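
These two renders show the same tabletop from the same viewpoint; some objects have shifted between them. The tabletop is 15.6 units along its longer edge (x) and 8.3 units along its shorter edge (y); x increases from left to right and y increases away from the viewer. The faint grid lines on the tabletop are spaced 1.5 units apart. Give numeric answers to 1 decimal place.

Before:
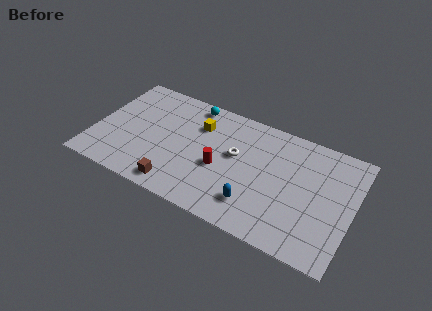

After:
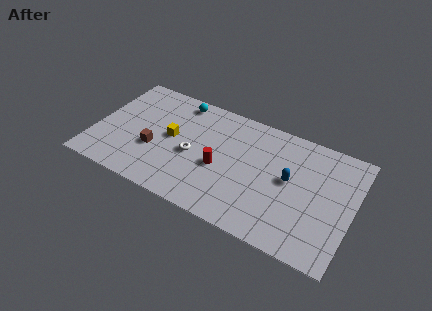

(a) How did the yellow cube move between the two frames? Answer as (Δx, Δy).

(-1.5, -1.6)

The yellow cube was at about (6.1, 6.0) and moved to about (4.6, 4.4).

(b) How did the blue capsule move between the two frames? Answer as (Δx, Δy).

(1.8, 2.6)

The blue capsule started near (10.0, 1.9) and ended near (11.8, 4.5).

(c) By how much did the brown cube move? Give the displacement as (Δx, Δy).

(-1.7, 2.0)

The brown cube started near (5.4, 1.1) and ended near (3.7, 3.1).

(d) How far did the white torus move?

2.7

The white torus moved from about (8.5, 4.8) to (6.0, 3.7), a distance of √(2.5² + 1.1²) ≈ 2.7.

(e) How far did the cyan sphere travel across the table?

0.8

The cyan sphere moved from about (5.5, 7.4) to (4.7, 7.3), a distance of √(0.8² + 0.1²) ≈ 0.8.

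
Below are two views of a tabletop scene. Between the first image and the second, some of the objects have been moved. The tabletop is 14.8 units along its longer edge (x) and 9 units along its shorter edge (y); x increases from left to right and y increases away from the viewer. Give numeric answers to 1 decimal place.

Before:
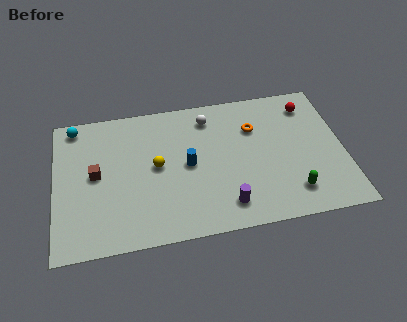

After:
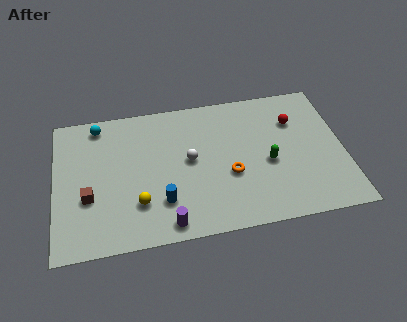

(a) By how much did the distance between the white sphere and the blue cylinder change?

-0.3

The distance was about 3.1 in the first image and 2.8 in the second, so they moved 0.3 units closer together.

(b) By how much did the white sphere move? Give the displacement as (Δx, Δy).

(-1.1, -2.6)

The white sphere started near (8.0, 7.4) and ended near (6.9, 4.8).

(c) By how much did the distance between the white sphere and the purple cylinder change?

-1.8

They were about 5.8 units apart before and 4.0 after — 1.8 units closer together.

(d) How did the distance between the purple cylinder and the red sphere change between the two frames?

+1.4

Before: roughly 7.3 units apart; after: 8.7. That's 1.4 units further apart.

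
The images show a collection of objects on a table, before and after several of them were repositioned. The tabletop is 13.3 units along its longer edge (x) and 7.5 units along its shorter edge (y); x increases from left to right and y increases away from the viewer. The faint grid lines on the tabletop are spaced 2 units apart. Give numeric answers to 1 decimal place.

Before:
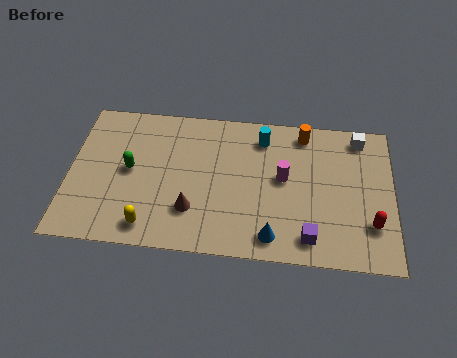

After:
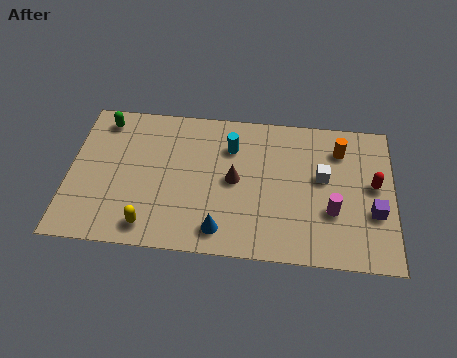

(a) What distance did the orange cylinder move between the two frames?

1.7

The orange cylinder was near (9.6, 6.5) before and (11.1, 5.8) after, so it travelled √(1.5² + 0.7²) ≈ 1.7 units.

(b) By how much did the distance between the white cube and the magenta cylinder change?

-2.2

Before: roughly 3.9 units apart; after: 1.7. That's 2.2 units closer together.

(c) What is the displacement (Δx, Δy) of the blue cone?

(-2.1, 0.1)

The blue cone was at about (8.4, 1.1) and moved to about (6.3, 1.2).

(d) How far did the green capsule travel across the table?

2.8

The green capsule moved from about (2.5, 3.9) to (1.3, 6.4), a distance of √(1.2² + 2.5²) ≈ 2.8.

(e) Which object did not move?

the yellow capsule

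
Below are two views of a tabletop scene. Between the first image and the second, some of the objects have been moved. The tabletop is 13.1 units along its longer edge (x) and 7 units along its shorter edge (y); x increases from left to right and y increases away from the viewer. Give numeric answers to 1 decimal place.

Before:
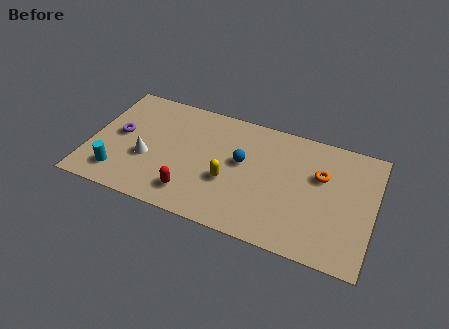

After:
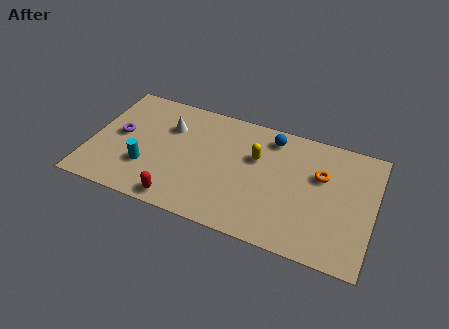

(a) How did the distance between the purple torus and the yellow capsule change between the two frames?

+1.1

Before: roughly 5.3 units apart; after: 6.4. That's 1.1 units further apart.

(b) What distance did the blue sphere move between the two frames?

2.2

From (7.0, 4.0) to (8.2, 5.9), the blue sphere covered √(1.2² + 1.9²) ≈ 2.2 units.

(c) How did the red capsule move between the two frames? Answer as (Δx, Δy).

(-0.5, -0.6)

From the two frames, the red capsule sits at roughly (4.9, 1.4) before and (4.4, 0.8) after.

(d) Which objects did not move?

the purple torus and the orange torus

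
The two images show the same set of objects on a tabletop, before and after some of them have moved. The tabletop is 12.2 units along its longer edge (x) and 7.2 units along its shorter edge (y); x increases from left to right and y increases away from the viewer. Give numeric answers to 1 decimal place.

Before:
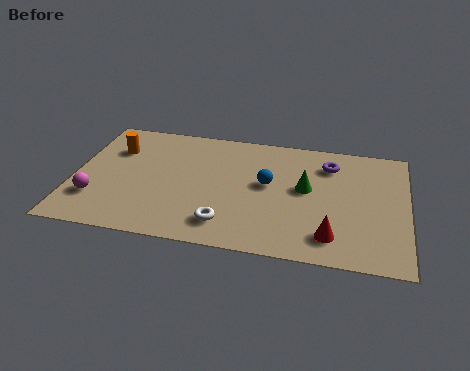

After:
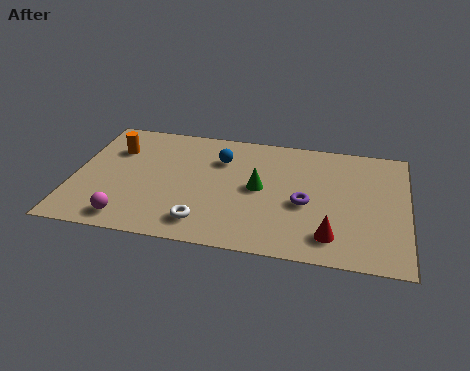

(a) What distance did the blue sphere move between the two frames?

2.2

The blue sphere moved from about (7.1, 4.0) to (5.3, 5.2), a distance of √(1.8² + 1.2²) ≈ 2.2.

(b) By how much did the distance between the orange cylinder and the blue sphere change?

-1.9

Before: roughly 5.8 units apart; after: 3.9. That's 1.9 units closer together.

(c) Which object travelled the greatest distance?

the purple torus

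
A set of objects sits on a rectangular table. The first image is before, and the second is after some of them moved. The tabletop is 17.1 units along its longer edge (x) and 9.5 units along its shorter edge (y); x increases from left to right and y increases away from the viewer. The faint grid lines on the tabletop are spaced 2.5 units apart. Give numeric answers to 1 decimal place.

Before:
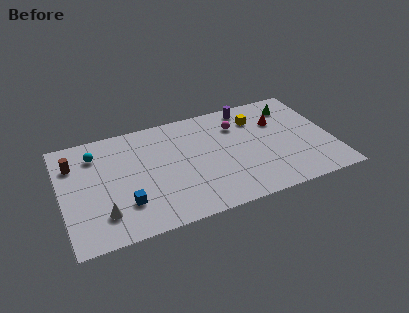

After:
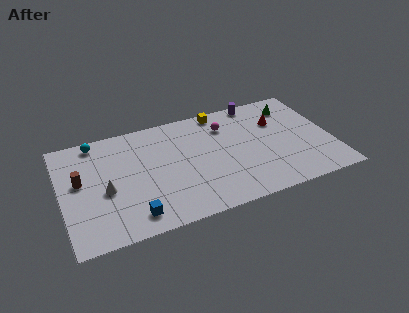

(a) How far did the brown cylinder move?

1.6

The brown cylinder moved from about (0.9, 7.0) to (1.2, 5.4), a distance of √(0.3² + 1.6²) ≈ 1.6.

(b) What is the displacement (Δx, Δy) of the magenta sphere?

(-0.7, 0.2)

From the two frames, the magenta sphere sits at roughly (11.3, 7.0) before and (10.6, 7.2) after.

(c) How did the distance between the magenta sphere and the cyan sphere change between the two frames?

-0.7

The distance was about 9.0 in the first image and 8.3 in the second, so they moved 0.7 units closer together.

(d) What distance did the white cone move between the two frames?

1.9

The white cone was near (2.4, 2.2) before and (2.7, 4.1) after, so it travelled √(0.3² + 1.9²) ≈ 1.9 units.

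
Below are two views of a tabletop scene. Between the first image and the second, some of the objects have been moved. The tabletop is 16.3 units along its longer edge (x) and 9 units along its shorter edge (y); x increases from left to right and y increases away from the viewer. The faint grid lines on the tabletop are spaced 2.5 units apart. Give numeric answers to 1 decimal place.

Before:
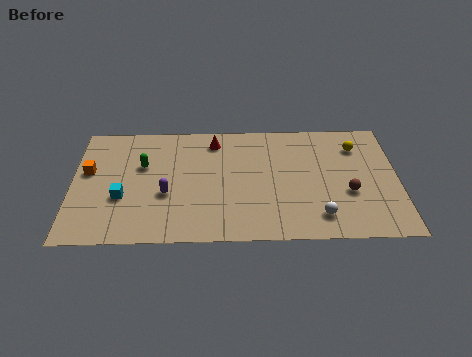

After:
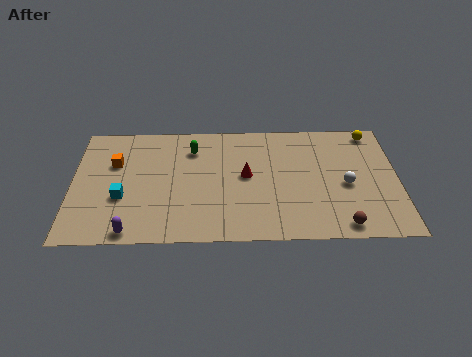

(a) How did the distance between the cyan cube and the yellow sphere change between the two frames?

+1.1

The distance was about 12.3 in the first image and 13.4 in the second, so they moved 1.1 units further apart.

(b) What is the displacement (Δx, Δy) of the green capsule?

(2.5, 1.2)

The green capsule started near (3.5, 5.7) and ended near (6.0, 6.9).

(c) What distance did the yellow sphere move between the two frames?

1.4

The yellow sphere moved from about (14.3, 6.9) to (15.1, 8.0), a distance of √(0.8² + 1.1²) ≈ 1.4.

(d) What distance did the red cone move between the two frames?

3.1

The red cone moved from about (7.1, 7.5) to (8.7, 4.8), a distance of √(1.6² + 2.7²) ≈ 3.1.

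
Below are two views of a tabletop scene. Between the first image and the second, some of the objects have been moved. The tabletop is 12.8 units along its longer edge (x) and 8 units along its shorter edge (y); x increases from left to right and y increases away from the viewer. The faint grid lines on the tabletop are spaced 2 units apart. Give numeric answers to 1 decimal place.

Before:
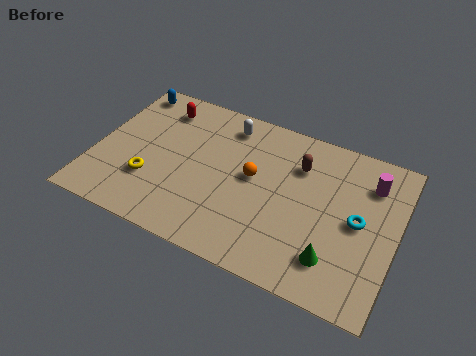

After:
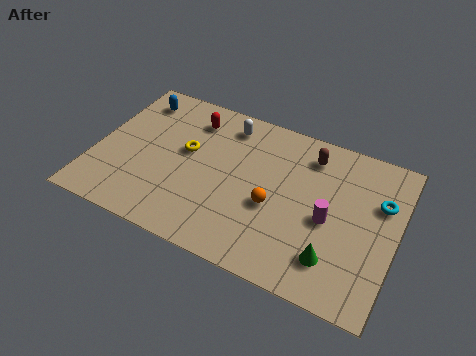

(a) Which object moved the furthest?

the magenta cylinder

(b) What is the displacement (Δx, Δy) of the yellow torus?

(1.3, 2.1)

The yellow torus started near (2.5, 2.5) and ended near (3.8, 4.6).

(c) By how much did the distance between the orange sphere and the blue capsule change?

+0.8

They were about 6.4 units apart before and 7.2 after — 0.8 units further apart.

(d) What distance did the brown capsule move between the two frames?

0.8

The brown capsule moved from about (8.5, 5.8) to (8.9, 6.5), a distance of √(0.4² + 0.7²) ≈ 0.8.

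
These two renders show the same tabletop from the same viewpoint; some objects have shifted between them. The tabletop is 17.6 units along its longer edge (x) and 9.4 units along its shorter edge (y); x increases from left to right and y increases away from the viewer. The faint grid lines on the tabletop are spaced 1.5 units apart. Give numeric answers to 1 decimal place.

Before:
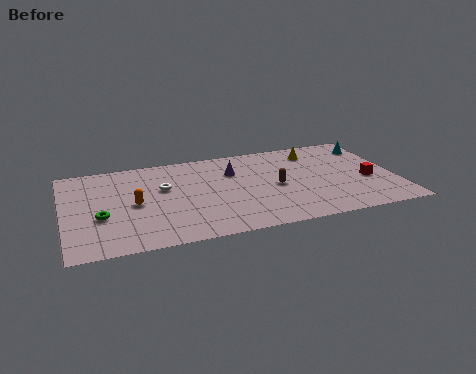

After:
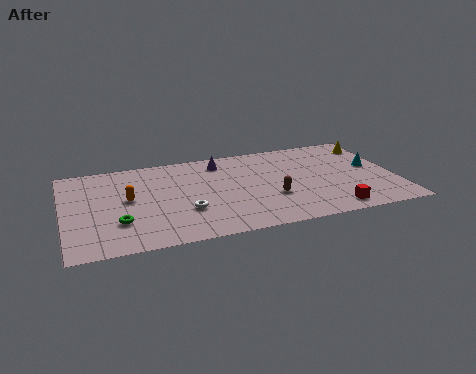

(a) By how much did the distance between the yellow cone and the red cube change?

+2.5

The distance was about 4.5 in the first image and 7.0 in the second, so they moved 2.5 units further apart.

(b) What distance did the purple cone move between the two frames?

1.3

The purple cone moved from about (9.1, 6.6) to (8.5, 7.8), a distance of √(0.6² + 1.2²) ≈ 1.3.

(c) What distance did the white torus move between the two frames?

2.9

The white torus moved from about (5.3, 5.8) to (6.3, 3.1), a distance of √(1.0² + 2.7²) ≈ 2.9.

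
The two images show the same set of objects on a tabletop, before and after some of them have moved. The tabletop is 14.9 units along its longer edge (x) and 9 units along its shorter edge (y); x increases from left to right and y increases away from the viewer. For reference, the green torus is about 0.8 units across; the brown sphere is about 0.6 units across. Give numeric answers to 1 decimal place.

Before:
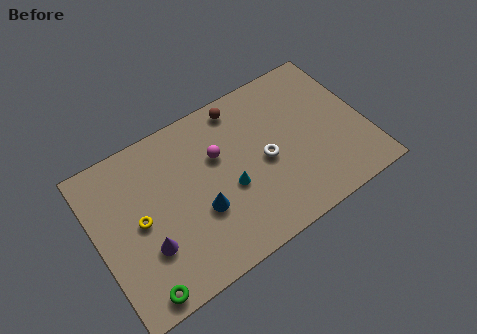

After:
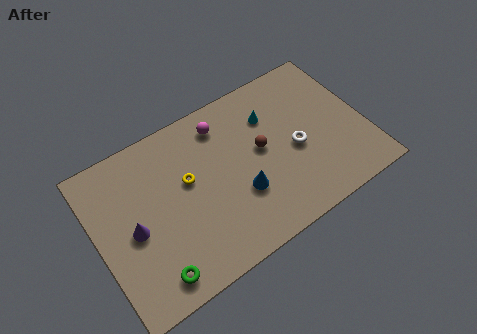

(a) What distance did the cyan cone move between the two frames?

4.0

The cyan cone moved from about (7.2, 3.7) to (10.0, 6.5), a distance of √(2.8² + 2.8²) ≈ 4.0.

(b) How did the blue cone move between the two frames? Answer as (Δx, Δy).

(2.2, -0.2)

The blue cone was at about (5.5, 3.3) and moved to about (7.7, 3.1).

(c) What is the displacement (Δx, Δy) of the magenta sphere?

(0.5, 1.6)

The magenta sphere started near (6.9, 5.8) and ended near (7.4, 7.4).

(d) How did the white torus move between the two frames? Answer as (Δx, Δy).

(1.7, -0.2)

From the two frames, the white torus sits at roughly (9.3, 4.2) before and (11.0, 4.0) after.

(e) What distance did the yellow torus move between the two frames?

2.9

The yellow torus moved from about (2.3, 4.5) to (5.1, 5.3), a distance of √(2.8² + 0.8²) ≈ 2.9.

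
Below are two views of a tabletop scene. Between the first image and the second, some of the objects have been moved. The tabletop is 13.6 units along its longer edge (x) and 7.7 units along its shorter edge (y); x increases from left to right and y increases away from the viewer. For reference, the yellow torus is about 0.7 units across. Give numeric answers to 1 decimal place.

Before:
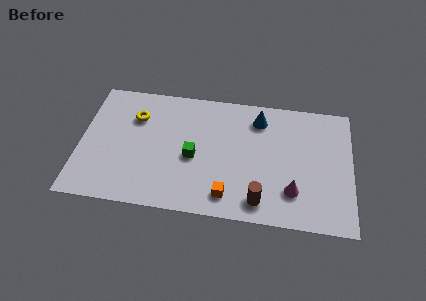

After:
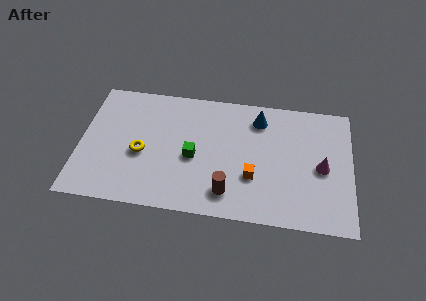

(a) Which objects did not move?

the blue cone and the green cube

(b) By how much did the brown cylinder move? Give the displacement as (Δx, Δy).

(-1.6, 0.3)

From the two frames, the brown cylinder sits at roughly (9.1, 1.2) before and (7.5, 1.5) after.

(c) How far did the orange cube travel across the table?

1.8

From (7.5, 1.3) to (8.7, 2.6), the orange cube covered √(1.2² + 1.3²) ≈ 1.8 units.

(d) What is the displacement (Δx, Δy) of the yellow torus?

(0.4, -2.2)

From the two frames, the yellow torus sits at roughly (2.7, 5.5) before and (3.1, 3.3) after.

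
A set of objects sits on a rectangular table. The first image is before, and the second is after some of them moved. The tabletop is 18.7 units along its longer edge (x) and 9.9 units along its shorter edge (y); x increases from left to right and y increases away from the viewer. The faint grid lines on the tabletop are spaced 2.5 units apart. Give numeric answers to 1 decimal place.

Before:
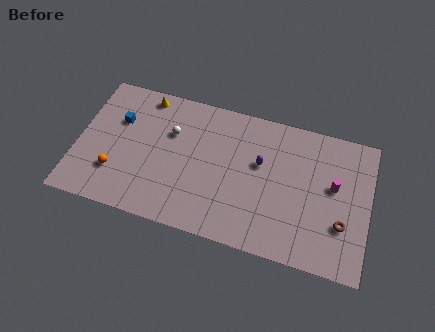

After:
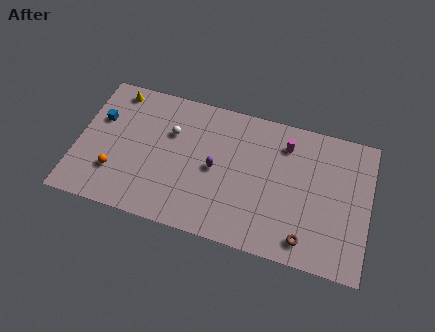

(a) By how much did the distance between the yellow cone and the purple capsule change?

-0.4

Before: roughly 8.2 units apart; after: 7.8. That's 0.4 units closer together.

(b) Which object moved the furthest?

the magenta cylinder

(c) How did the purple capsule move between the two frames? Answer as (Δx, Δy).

(-2.8, -1.2)

The purple capsule was at about (11.7, 6.0) and moved to about (8.9, 4.8).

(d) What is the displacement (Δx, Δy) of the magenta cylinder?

(-3.2, 2.1)

The magenta cylinder started near (16.4, 5.7) and ended near (13.2, 7.8).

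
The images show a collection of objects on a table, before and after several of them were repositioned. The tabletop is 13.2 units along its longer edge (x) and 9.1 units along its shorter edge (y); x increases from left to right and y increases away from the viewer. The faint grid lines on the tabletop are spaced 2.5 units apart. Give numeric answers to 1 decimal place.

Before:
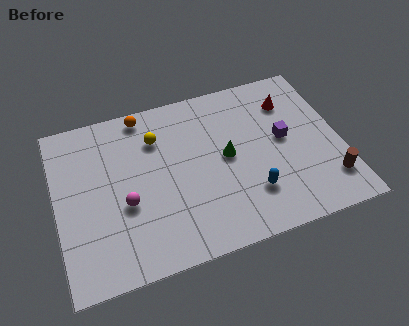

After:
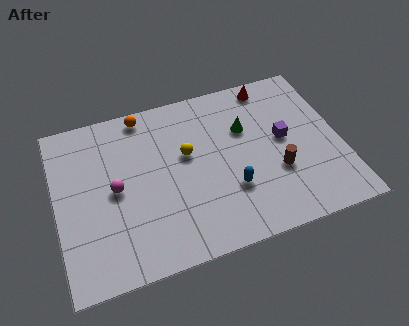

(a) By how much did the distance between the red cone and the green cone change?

-1.4

The distance was about 3.9 in the first image and 2.5 in the second, so they moved 1.4 units closer together.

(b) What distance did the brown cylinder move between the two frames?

2.6

From (12.4, 2.0) to (10.1, 3.2), the brown cylinder covered √(2.3² + 1.2²) ≈ 2.6 units.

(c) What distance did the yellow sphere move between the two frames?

1.8

The yellow sphere was near (4.8, 6.7) before and (6.1, 5.4) after, so it travelled √(1.3² + 1.3²) ≈ 1.8 units.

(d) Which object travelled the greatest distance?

the brown cylinder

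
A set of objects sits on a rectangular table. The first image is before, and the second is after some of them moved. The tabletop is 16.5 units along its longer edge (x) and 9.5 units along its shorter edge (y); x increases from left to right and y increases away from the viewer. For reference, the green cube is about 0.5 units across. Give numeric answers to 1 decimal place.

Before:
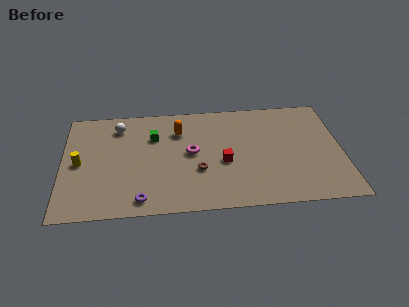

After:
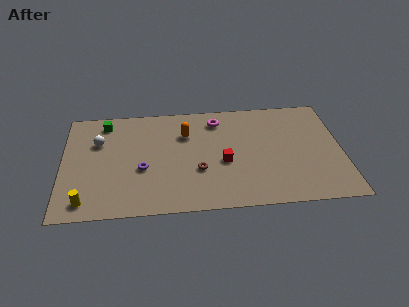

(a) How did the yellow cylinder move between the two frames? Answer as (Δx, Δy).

(0.4, -3.3)

The yellow cylinder was at about (1.0, 4.6) and moved to about (1.4, 1.3).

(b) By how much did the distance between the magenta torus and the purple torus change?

+1.2

They were about 4.8 units apart before and 6.0 after — 1.2 units further apart.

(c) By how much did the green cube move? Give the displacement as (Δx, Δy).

(-2.9, 1.5)

The green cube started near (5.4, 6.6) and ended near (2.5, 8.1).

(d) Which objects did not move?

the brown torus and the red cube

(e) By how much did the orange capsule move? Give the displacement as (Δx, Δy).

(0.4, -0.3)

From the two frames, the orange capsule sits at roughly (6.9, 7.0) before and (7.3, 6.7) after.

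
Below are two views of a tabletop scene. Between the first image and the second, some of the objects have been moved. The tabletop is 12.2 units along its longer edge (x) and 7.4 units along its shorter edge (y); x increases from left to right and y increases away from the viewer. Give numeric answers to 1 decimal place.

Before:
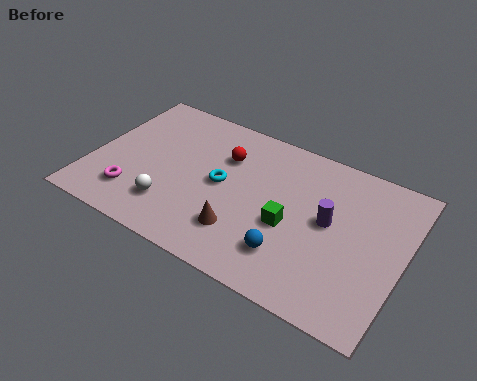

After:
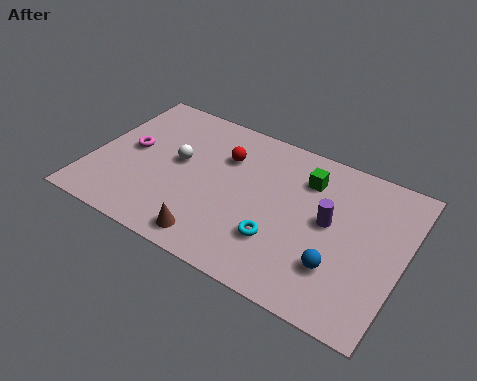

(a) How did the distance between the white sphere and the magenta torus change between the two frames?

+0.4

Before: roughly 1.5 units apart; after: 1.9. That's 0.4 units further apart.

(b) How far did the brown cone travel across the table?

1.3

The brown cone moved from about (6.2, 1.9) to (5.2, 1.0), a distance of √(1.0² + 0.9²) ≈ 1.3.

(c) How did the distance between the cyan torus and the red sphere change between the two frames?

+2.6

The distance was about 1.4 in the first image and 4.0 in the second, so they moved 2.6 units further apart.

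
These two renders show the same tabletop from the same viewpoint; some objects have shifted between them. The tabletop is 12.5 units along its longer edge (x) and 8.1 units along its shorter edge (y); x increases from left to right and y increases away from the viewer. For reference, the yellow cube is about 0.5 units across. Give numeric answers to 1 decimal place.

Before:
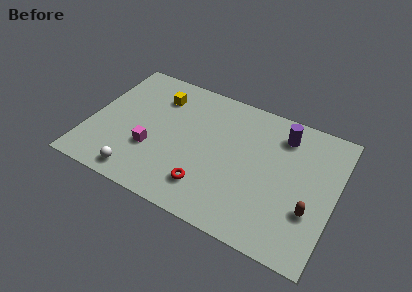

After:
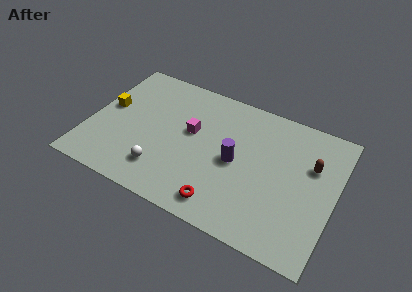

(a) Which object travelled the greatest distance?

the purple cylinder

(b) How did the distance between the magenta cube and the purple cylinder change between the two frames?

-4.8

The distance was about 7.3 in the first image and 2.5 in the second, so they moved 4.8 units closer together.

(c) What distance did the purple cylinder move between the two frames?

3.3

The purple cylinder was near (9.6, 6.5) before and (7.5, 3.9) after, so it travelled √(2.1² + 2.6²) ≈ 3.3 units.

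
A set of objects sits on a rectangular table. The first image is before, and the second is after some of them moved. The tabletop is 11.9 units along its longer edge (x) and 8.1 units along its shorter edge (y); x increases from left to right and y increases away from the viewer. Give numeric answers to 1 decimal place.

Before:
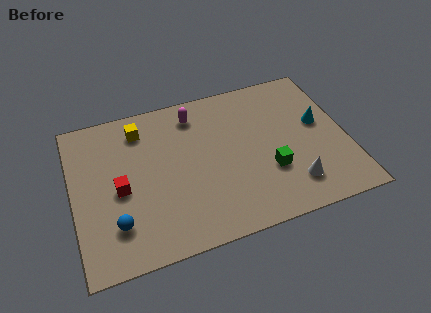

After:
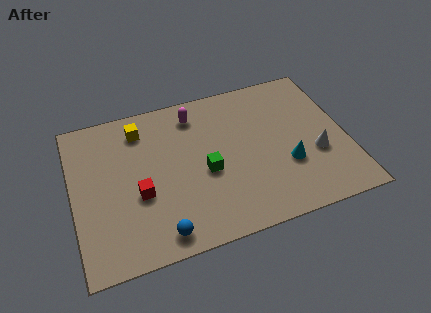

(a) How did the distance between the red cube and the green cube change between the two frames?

-3.6

They were about 6.5 units apart before and 2.9 after — 3.6 units closer together.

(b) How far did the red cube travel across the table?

0.9

The red cube was near (2.0, 3.7) before and (2.8, 3.2) after, so it travelled √(0.8² + 0.5²) ≈ 0.9 units.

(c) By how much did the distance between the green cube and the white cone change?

+3.5

The distance was about 1.3 in the first image and 4.8 in the second, so they moved 3.5 units further apart.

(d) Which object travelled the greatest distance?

the green cube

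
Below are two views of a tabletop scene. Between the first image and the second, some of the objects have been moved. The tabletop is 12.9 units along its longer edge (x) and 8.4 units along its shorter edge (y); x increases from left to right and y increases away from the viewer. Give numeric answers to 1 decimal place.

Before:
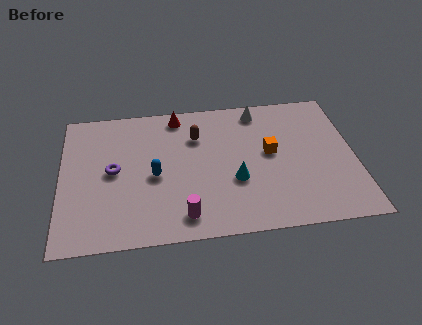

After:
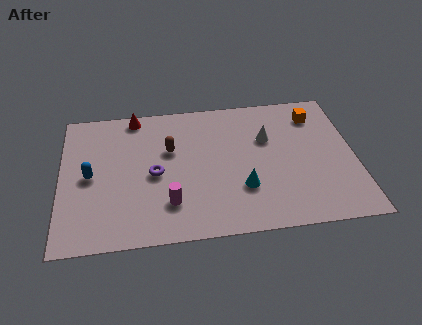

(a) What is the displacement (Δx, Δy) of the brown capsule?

(-1.2, -0.7)

From the two frames, the brown capsule sits at roughly (6.0, 6.0) before and (4.8, 5.3) after.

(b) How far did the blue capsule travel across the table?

2.8

From (4.1, 3.8) to (1.3, 4.1), the blue capsule covered √(2.8² + 0.3²) ≈ 2.8 units.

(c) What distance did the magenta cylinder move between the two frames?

1.0

From (5.3, 1.3) to (4.7, 2.1), the magenta cylinder covered √(0.6² + 0.8²) ≈ 1.0 units.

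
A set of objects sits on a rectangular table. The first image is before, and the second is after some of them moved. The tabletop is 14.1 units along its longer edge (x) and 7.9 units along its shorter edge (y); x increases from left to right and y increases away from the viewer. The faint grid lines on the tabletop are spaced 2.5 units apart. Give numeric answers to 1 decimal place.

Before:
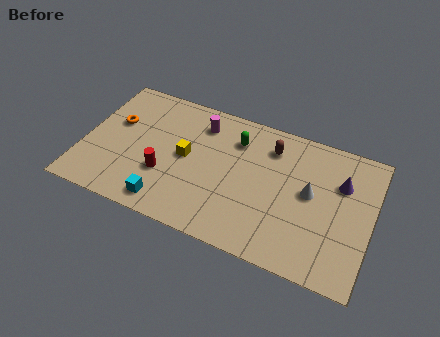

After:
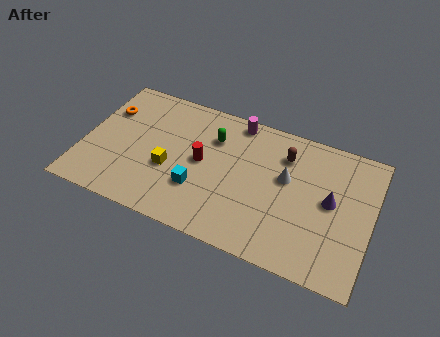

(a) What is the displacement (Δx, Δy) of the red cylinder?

(1.7, 1.4)

From the two frames, the red cylinder sits at roughly (4.1, 2.7) before and (5.8, 4.1) after.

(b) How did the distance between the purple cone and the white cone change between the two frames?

+0.5

The distance was about 1.8 in the first image and 2.3 in the second, so they moved 0.5 units further apart.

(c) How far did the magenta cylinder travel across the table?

1.9

The magenta cylinder moved from about (5.5, 6.3) to (7.2, 7.1), a distance of √(1.7² + 0.8²) ≈ 1.9.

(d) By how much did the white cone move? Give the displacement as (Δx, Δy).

(-1.2, 0.4)

The white cone started near (11.1, 4.3) and ended near (9.9, 4.7).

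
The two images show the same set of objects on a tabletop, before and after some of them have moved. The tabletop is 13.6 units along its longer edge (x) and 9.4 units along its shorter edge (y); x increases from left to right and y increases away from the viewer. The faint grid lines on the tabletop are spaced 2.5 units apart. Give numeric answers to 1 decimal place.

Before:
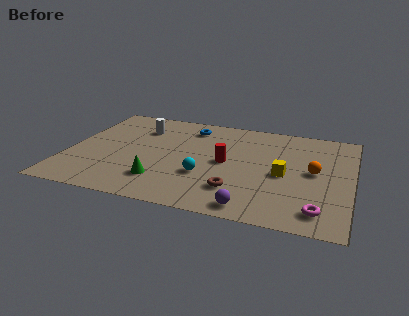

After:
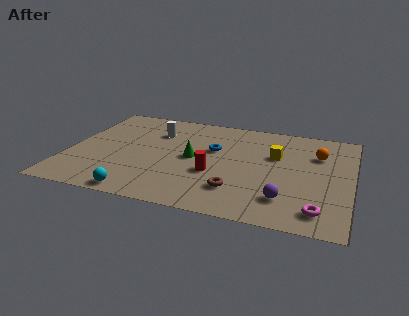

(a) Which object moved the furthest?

the cyan sphere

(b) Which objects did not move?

the brown torus and the magenta torus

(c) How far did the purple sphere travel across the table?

1.9

The purple sphere was near (9.1, 1.0) before and (10.6, 2.1) after, so it travelled √(1.5² + 1.1²) ≈ 1.9 units.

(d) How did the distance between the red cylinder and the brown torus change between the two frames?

-0.8

The distance was about 2.5 in the first image and 1.7 in the second, so they moved 0.8 units closer together.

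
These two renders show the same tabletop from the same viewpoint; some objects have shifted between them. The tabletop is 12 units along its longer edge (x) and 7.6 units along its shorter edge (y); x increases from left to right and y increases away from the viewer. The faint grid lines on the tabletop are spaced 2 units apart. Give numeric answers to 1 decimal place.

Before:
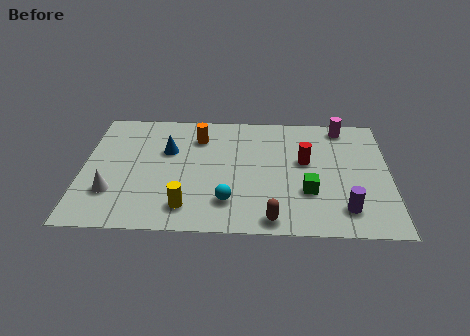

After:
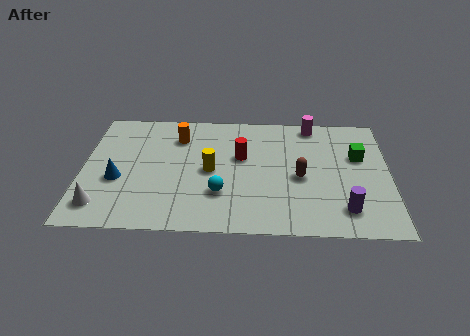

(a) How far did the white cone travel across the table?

0.9

The white cone was near (1.2, 2.2) before and (0.8, 1.4) after, so it travelled √(0.4² + 0.8²) ≈ 0.9 units.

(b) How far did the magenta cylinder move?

1.2

The magenta cylinder was near (10.2, 6.7) before and (9.0, 6.8) after, so it travelled √(1.2² + 0.1²) ≈ 1.2 units.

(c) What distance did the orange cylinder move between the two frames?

0.8

From (4.5, 5.8) to (3.7, 5.8), the orange cylinder covered √(0.8² + 0.0²) ≈ 0.8 units.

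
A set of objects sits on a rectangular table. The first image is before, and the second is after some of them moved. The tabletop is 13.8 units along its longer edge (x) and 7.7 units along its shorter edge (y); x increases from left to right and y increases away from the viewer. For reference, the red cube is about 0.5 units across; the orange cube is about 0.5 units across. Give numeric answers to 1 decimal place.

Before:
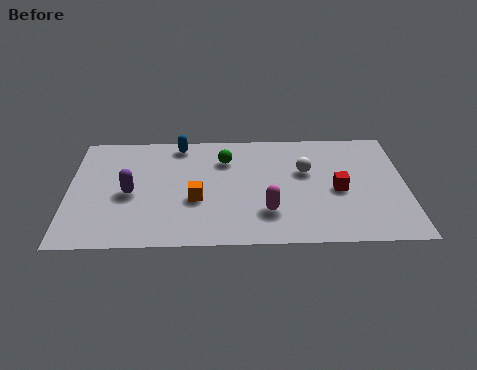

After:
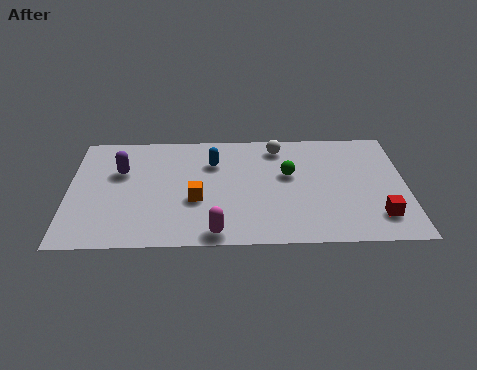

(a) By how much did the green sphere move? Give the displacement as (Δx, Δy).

(2.6, -1.1)

From the two frames, the green sphere sits at roughly (6.4, 5.7) before and (9.0, 4.6) after.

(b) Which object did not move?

the orange cube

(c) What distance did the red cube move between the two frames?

2.4

From (11.0, 3.5) to (12.6, 1.7), the red cube covered √(1.6² + 1.8²) ≈ 2.4 units.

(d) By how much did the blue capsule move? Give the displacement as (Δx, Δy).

(1.4, -1.3)

The blue capsule was at about (4.5, 6.8) and moved to about (5.9, 5.5).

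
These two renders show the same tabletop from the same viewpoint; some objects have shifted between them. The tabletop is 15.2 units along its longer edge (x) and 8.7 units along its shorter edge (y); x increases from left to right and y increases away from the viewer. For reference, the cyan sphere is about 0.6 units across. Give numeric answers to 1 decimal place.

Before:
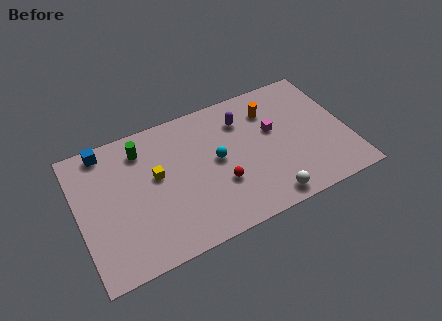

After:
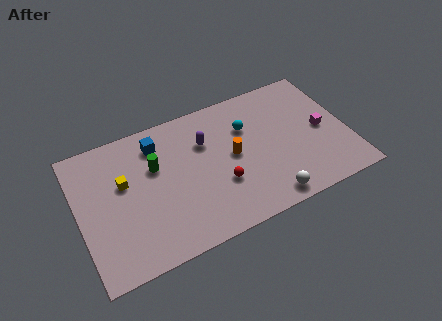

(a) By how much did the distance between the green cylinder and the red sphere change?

-1.4

The distance was about 5.7 in the first image and 4.3 in the second, so they moved 1.4 units closer together.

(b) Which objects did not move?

the red sphere and the white sphere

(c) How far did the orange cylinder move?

3.2

From (11.1, 6.6) to (8.7, 4.5), the orange cylinder covered √(2.4² + 2.1²) ≈ 3.2 units.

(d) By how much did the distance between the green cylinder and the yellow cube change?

-0.3

They were about 2.1 units apart before and 1.8 after — 0.3 units closer together.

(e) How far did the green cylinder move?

1.5

The green cylinder moved from about (3.8, 7.0) to (4.4, 5.6), a distance of √(0.6² + 1.4²) ≈ 1.5.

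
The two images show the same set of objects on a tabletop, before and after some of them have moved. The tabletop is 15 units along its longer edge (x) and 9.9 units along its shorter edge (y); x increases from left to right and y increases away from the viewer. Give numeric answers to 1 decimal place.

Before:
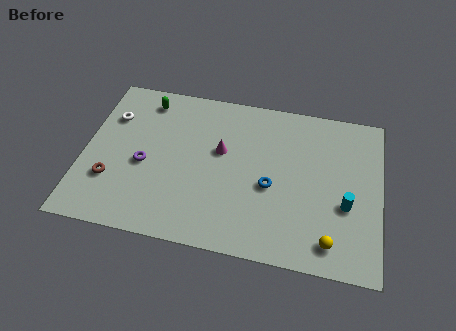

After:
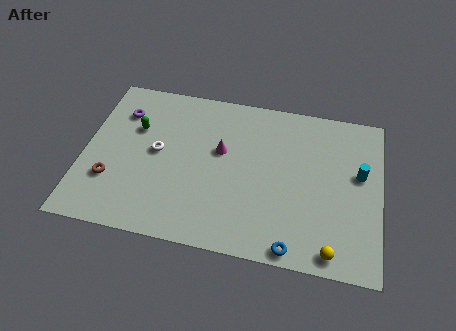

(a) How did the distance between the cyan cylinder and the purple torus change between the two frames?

+2.1

The distance was about 10.2 in the first image and 12.3 in the second, so they moved 2.1 units further apart.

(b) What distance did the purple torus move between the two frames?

3.4

From (3.1, 4.3) to (1.7, 7.4), the purple torus covered √(1.4² + 3.1²) ≈ 3.4 units.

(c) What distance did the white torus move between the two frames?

3.1

The white torus moved from about (1.2, 7.0) to (3.7, 5.2), a distance of √(2.5² + 1.8²) ≈ 3.1.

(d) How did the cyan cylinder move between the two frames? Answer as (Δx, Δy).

(0.6, 2.0)

From the two frames, the cyan cylinder sits at roughly (13.3, 3.8) before and (13.9, 5.8) after.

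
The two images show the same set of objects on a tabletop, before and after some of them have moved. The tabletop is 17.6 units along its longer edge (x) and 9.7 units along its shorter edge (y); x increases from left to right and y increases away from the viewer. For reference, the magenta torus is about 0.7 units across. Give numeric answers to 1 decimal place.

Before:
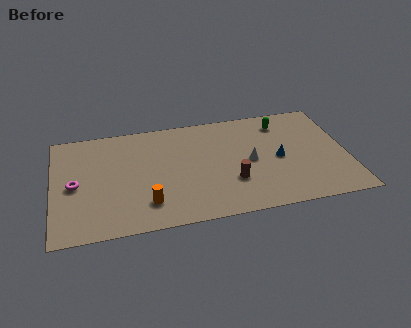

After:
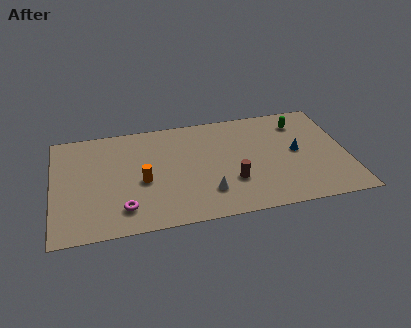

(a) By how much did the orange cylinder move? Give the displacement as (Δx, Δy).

(-0.2, 2.0)

From the two frames, the orange cylinder sits at roughly (5.5, 2.2) before and (5.3, 4.2) after.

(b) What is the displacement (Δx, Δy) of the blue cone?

(1.1, 0.4)

The blue cone was at about (13.5, 4.6) and moved to about (14.6, 5.0).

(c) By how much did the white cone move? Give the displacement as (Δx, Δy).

(-2.7, -2.3)

The white cone was at about (11.8, 4.7) and moved to about (9.1, 2.4).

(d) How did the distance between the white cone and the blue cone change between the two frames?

+4.4

The distance was about 1.7 in the first image and 6.1 in the second, so they moved 4.4 units further apart.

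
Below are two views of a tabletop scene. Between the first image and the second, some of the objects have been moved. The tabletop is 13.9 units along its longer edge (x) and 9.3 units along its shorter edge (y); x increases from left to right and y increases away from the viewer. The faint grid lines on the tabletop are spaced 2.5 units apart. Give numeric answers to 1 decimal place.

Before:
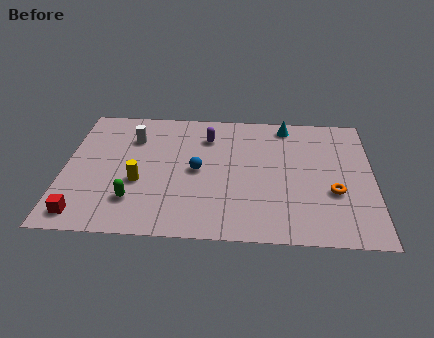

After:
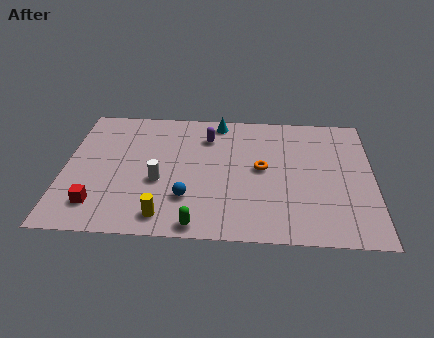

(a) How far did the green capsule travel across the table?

3.3

The green capsule was near (3.2, 2.3) before and (6.1, 0.8) after, so it travelled √(2.9² + 1.5²) ≈ 3.3 units.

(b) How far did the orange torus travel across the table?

3.5

The orange torus was near (12.1, 3.4) before and (8.9, 4.9) after, so it travelled √(3.2² + 1.5²) ≈ 3.5 units.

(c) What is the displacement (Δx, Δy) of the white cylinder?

(1.3, -3.1)

The white cylinder was at about (3.0, 6.8) and moved to about (4.3, 3.7).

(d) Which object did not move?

the purple capsule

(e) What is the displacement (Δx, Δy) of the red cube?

(0.6, 0.7)

The red cube was at about (1.0, 1.2) and moved to about (1.6, 1.9).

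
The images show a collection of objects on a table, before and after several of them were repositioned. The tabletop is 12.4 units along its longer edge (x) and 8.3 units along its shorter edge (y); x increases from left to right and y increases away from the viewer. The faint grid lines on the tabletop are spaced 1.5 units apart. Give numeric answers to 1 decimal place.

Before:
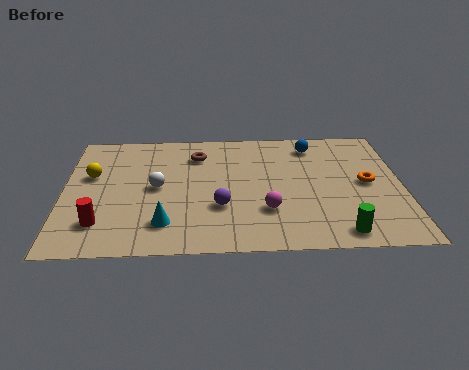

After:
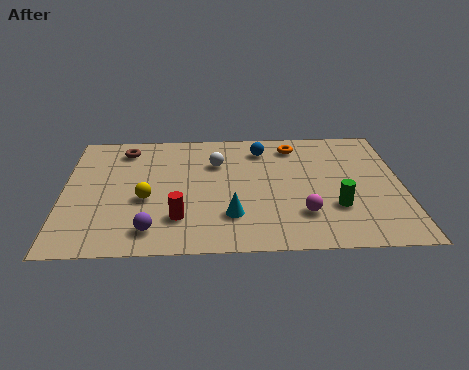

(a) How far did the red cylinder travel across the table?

2.8

The red cylinder moved from about (1.4, 1.9) to (4.2, 2.1), a distance of √(2.8² + 0.2²) ≈ 2.8.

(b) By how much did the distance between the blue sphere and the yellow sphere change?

-3.0

The distance was about 8.4 in the first image and 5.4 in the second, so they moved 3.0 units closer together.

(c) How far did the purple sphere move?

2.9

The purple sphere moved from about (5.7, 2.8) to (3.2, 1.4), a distance of √(2.5² + 1.4²) ≈ 2.9.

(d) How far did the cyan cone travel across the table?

2.4

The cyan cone moved from about (3.7, 1.8) to (6.1, 2.2), a distance of √(2.4² + 0.4²) ≈ 2.4.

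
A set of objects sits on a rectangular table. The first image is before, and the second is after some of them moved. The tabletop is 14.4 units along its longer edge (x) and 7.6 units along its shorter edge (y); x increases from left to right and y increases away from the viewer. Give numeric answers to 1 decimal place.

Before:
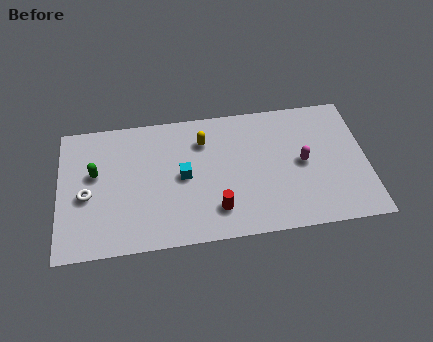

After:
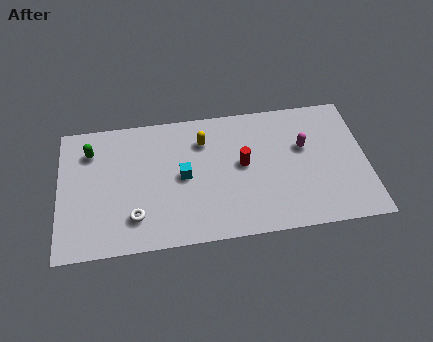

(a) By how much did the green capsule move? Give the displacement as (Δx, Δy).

(-0.2, 1.3)

From the two frames, the green capsule sits at roughly (1.7, 4.5) before and (1.5, 5.8) after.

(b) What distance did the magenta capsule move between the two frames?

0.9

The magenta capsule was near (11.4, 3.8) before and (11.5, 4.7) after, so it travelled √(0.1² + 0.9²) ≈ 0.9 units.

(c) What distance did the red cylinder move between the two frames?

2.7

The red cylinder was near (7.3, 1.7) before and (8.6, 4.1) after, so it travelled √(1.3² + 2.4²) ≈ 2.7 units.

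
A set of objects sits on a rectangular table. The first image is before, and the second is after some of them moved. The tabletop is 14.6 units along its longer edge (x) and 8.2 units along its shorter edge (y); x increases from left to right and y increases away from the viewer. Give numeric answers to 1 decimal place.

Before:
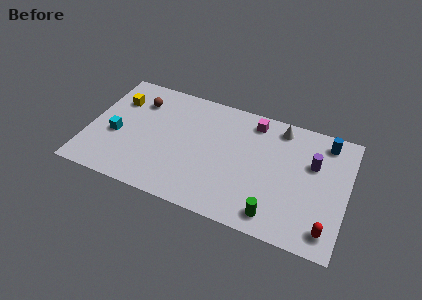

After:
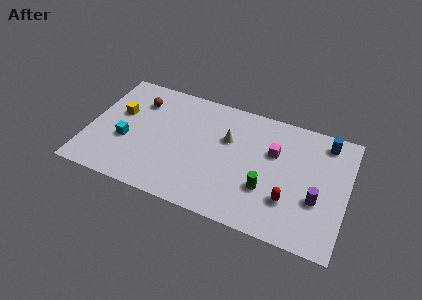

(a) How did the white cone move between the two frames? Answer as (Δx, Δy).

(-2.8, -1.8)

From the two frames, the white cone sits at roughly (10.6, 7.1) before and (7.8, 5.3) after.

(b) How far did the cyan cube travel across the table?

0.6

The cyan cube moved from about (1.6, 3.4) to (2.2, 3.2), a distance of √(0.6² + 0.2²) ≈ 0.6.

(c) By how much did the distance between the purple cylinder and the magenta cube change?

-0.4

Before: roughly 3.9 units apart; after: 3.5. That's 0.4 units closer together.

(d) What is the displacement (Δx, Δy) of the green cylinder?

(-0.6, 1.5)

The green cylinder was at about (10.8, 1.2) and moved to about (10.2, 2.7).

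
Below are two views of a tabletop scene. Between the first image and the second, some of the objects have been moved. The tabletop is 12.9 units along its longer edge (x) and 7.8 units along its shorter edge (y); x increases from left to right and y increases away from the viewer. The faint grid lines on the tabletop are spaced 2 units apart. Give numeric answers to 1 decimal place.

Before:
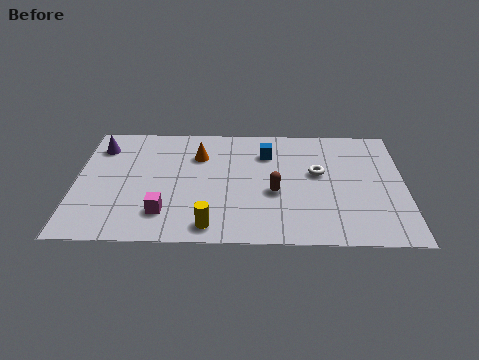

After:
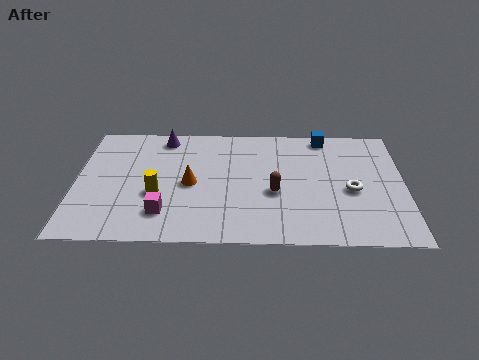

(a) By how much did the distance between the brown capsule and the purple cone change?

-1.8

The distance was about 7.5 in the first image and 5.7 in the second, so they moved 1.8 units closer together.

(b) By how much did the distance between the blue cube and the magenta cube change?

+2.5

They were about 5.7 units apart before and 8.2 after — 2.5 units further apart.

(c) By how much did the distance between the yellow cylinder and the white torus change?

+2.1

Before: roughly 5.5 units apart; after: 7.6. That's 2.1 units further apart.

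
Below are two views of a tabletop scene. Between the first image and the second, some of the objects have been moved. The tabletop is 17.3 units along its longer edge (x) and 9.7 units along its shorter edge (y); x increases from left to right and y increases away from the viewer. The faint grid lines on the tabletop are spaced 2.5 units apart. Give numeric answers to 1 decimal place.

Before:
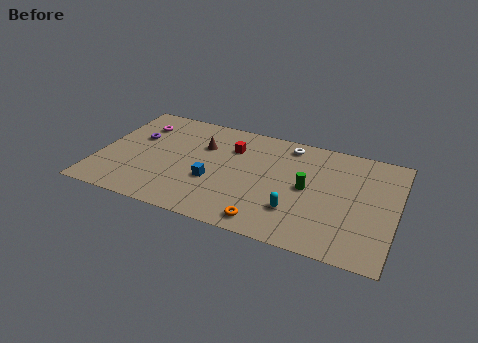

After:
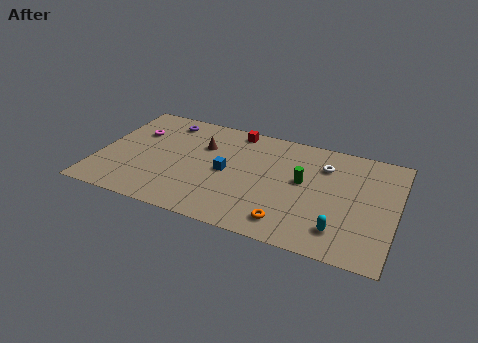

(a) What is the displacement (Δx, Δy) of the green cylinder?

(-0.3, 0.5)

The green cylinder was at about (12.2, 4.9) and moved to about (11.9, 5.4).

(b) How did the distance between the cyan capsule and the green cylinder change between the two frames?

+1.9

The distance was about 2.3 in the first image and 4.2 in the second, so they moved 1.9 units further apart.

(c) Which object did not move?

the brown cone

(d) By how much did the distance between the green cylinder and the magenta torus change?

-0.4

The distance was about 10.5 in the first image and 10.1 in the second, so they moved 0.4 units closer together.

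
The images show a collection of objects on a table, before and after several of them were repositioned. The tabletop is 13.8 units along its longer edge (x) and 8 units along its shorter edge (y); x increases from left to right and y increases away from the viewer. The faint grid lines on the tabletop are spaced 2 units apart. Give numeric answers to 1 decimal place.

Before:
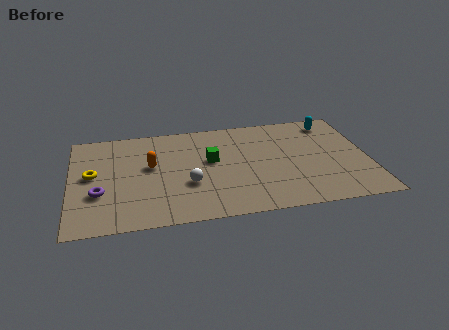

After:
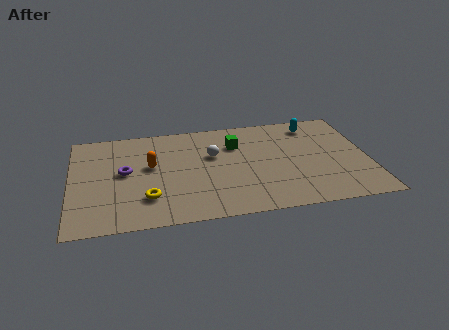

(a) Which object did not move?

the orange capsule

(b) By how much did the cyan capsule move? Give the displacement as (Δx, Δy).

(-0.9, -0.1)

From the two frames, the cyan capsule sits at roughly (12.3, 6.8) before and (11.4, 6.7) after.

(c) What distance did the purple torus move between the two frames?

1.9

The purple torus moved from about (1.3, 2.8) to (2.5, 4.3), a distance of √(1.2² + 1.5²) ≈ 1.9.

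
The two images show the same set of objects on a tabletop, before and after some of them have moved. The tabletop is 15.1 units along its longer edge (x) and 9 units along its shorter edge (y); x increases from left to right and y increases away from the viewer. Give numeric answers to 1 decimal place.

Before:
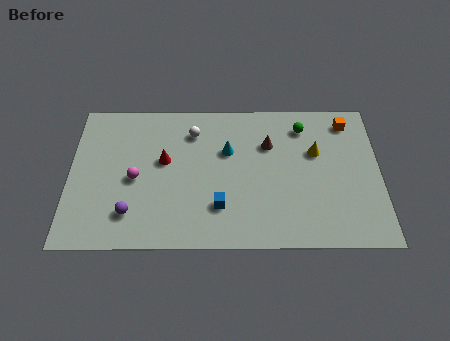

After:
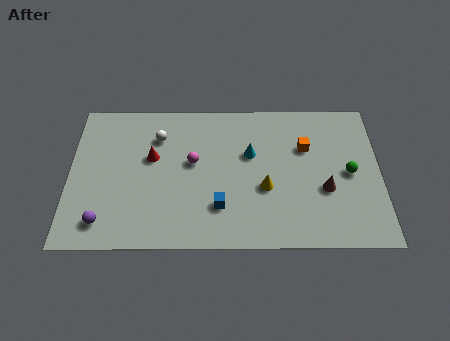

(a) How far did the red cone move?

0.6

The red cone was near (4.6, 5.2) before and (4.0, 5.4) after, so it travelled √(0.6² + 0.2²) ≈ 0.6 units.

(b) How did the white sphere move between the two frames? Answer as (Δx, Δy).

(-1.7, -0.3)

The white sphere was at about (6.0, 7.0) and moved to about (4.3, 6.7).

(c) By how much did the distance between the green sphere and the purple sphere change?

+2.3

Before: roughly 9.9 units apart; after: 12.2. That's 2.3 units further apart.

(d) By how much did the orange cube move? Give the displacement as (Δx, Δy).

(-2.1, -1.6)

The orange cube was at about (13.6, 7.6) and moved to about (11.5, 6.0).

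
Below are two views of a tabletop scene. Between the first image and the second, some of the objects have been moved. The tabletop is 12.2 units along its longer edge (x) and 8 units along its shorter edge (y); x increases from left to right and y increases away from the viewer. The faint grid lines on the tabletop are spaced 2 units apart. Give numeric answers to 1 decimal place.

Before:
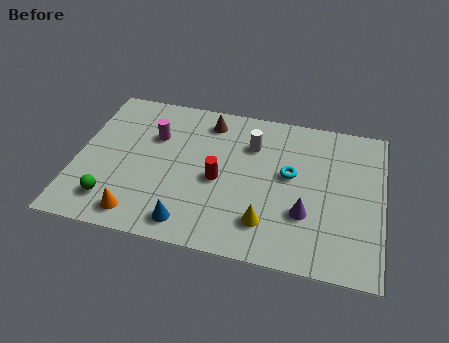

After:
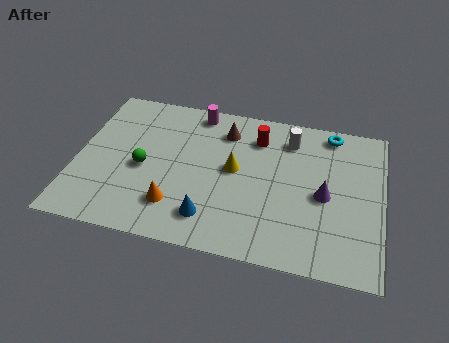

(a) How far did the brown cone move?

0.8

The brown cone was near (5.1, 6.7) before and (5.8, 6.3) after, so it travelled √(0.7² + 0.4²) ≈ 0.8 units.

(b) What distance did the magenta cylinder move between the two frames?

2.3

The magenta cylinder moved from about (3.0, 5.4) to (4.6, 7.1), a distance of √(1.6² + 1.7²) ≈ 2.3.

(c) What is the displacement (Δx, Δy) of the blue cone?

(0.8, 0.5)

The blue cone was at about (4.7, 1.1) and moved to about (5.5, 1.6).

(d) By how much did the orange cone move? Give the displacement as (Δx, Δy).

(1.4, 0.8)

The orange cone started near (2.7, 1.1) and ended near (4.1, 1.9).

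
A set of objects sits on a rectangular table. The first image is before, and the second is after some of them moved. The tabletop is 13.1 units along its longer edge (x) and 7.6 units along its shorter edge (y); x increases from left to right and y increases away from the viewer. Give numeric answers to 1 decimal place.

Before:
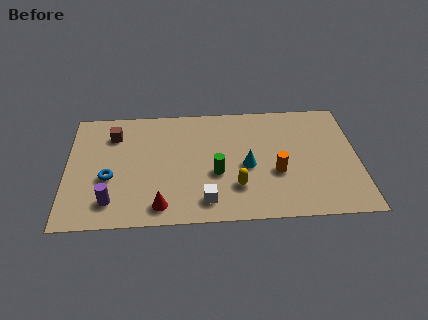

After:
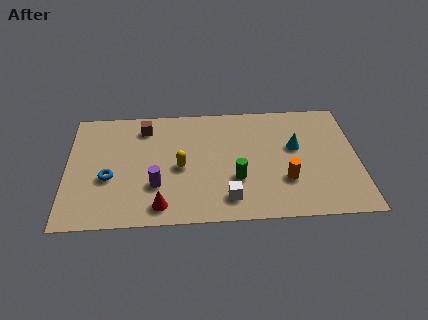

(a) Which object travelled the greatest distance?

the yellow capsule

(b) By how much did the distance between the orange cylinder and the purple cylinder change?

-1.7

The distance was about 7.5 in the first image and 5.8 in the second, so they moved 1.7 units closer together.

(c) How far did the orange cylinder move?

0.6

From (9.4, 2.9) to (9.8, 2.4), the orange cylinder covered √(0.4² + 0.5²) ≈ 0.6 units.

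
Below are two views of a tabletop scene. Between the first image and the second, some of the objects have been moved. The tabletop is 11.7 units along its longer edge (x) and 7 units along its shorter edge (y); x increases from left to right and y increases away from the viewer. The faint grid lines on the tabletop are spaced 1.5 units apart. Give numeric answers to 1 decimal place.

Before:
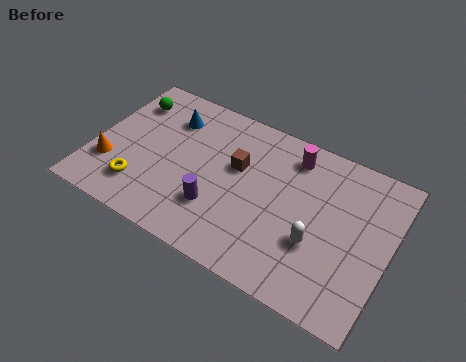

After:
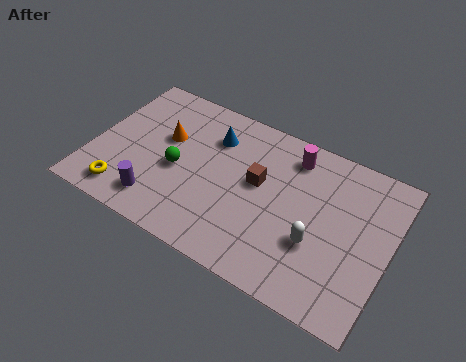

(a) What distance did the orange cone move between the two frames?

2.9

The orange cone moved from about (0.8, 2.1) to (2.7, 4.3), a distance of √(1.9² + 2.2²) ≈ 2.9.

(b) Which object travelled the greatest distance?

the green sphere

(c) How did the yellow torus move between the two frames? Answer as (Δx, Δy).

(-0.5, -0.5)

The yellow torus was at about (2.1, 1.6) and moved to about (1.6, 1.1).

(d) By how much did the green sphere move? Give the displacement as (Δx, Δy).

(2.4, -2.3)

The green sphere started near (1.0, 5.4) and ended near (3.4, 3.1).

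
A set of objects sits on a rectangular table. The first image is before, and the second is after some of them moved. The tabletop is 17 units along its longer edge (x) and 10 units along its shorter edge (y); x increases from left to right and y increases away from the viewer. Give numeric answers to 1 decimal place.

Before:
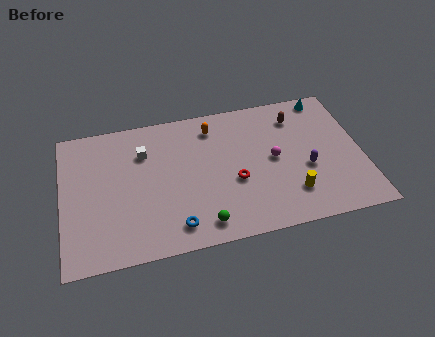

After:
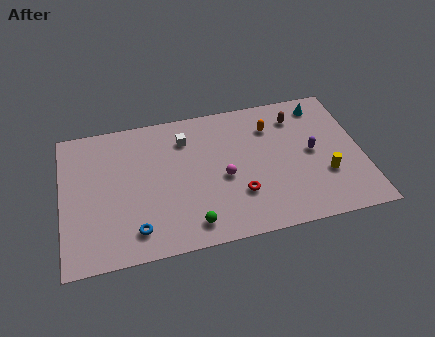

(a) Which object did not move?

the brown capsule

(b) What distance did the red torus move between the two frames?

1.0

The red torus moved from about (9.7, 4.0) to (9.9, 3.0), a distance of √(0.2² + 1.0²) ≈ 1.0.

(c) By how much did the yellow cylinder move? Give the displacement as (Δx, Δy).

(2.0, 0.9)

The yellow cylinder started near (12.8, 2.4) and ended near (14.8, 3.3).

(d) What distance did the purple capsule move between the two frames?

1.2

The purple capsule moved from about (13.8, 4.0) to (14.2, 5.1), a distance of √(0.4² + 1.1²) ≈ 1.2.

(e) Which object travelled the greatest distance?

the orange capsule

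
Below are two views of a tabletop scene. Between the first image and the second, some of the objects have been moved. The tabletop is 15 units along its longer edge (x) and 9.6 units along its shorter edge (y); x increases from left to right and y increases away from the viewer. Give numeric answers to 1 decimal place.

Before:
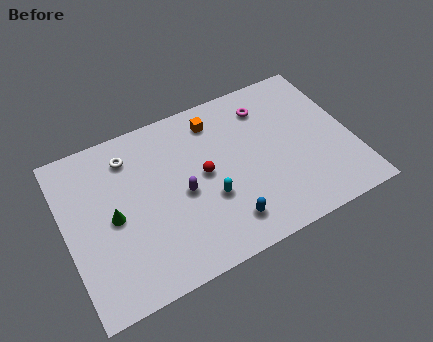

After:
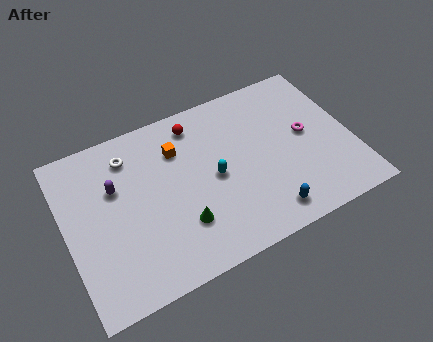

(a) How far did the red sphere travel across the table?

3.1

The red sphere was near (7.2, 5.0) before and (7.2, 8.1) after, so it travelled √(0.0² + 3.1²) ≈ 3.1 units.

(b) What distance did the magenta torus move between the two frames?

3.1

The magenta torus was near (10.9, 7.6) before and (12.7, 5.1) after, so it travelled √(1.8² + 2.5²) ≈ 3.1 units.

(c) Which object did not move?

the white torus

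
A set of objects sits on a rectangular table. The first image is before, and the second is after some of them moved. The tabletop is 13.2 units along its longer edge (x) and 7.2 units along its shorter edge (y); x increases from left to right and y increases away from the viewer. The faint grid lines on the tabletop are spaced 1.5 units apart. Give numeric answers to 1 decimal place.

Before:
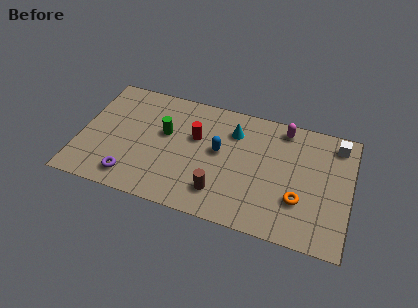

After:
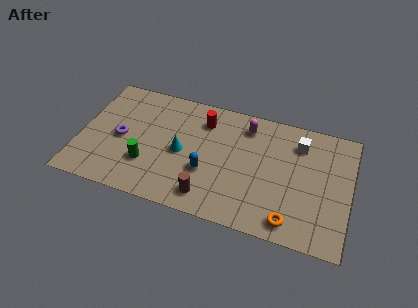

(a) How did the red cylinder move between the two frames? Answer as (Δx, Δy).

(0.3, 1.1)

The red cylinder started near (5.6, 4.5) and ended near (5.9, 5.6).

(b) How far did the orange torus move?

1.3

From (10.8, 2.3) to (10.5, 1.0), the orange torus covered √(0.3² + 1.3²) ≈ 1.3 units.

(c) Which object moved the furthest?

the cyan cone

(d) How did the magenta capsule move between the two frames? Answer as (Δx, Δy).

(-1.8, -0.4)

From the two frames, the magenta capsule sits at roughly (9.8, 6.3) before and (8.0, 5.9) after.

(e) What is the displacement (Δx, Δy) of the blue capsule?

(-0.5, -1.4)

From the two frames, the blue capsule sits at roughly (6.8, 4.0) before and (6.3, 2.6) after.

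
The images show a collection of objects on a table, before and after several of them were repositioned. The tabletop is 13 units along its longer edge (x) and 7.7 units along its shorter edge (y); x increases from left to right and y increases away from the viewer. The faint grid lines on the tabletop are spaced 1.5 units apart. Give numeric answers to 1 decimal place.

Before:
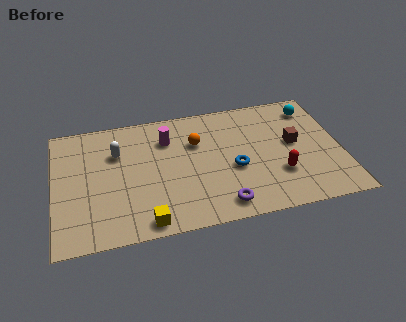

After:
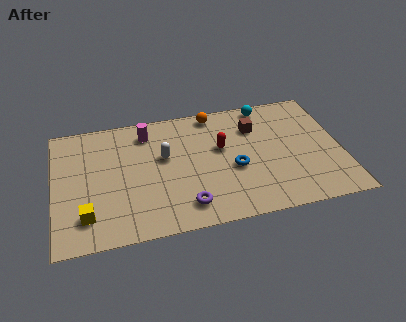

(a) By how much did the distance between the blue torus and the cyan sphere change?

-0.8

Before: roughly 4.9 units apart; after: 4.1. That's 0.8 units closer together.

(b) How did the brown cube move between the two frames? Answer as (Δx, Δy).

(-1.7, 1.4)

From the two frames, the brown cube sits at roughly (10.9, 4.2) before and (9.2, 5.6) after.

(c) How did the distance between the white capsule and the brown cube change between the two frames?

-3.8

The distance was about 8.1 in the first image and 4.3 in the second, so they moved 3.8 units closer together.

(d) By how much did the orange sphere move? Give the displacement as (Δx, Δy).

(0.9, 1.7)

The orange sphere started near (6.5, 5.2) and ended near (7.4, 6.9).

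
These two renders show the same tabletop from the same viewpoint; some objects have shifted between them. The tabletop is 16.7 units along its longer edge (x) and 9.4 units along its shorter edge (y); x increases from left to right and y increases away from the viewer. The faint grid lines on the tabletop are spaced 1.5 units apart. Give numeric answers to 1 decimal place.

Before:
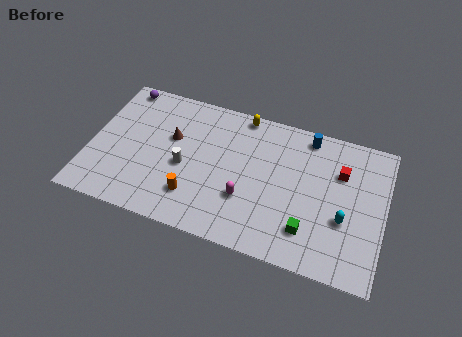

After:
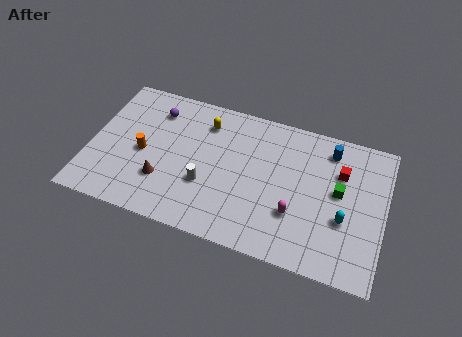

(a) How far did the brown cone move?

3.0

The brown cone moved from about (4.5, 5.8) to (4.3, 2.8), a distance of √(0.2² + 3.0²) ≈ 3.0.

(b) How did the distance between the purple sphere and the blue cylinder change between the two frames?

-0.8

Before: roughly 10.8 units apart; after: 10.0. That's 0.8 units closer together.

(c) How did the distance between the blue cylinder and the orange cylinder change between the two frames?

+2.5

Before: roughly 8.5 units apart; after: 11.0. That's 2.5 units further apart.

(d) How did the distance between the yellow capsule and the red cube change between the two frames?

+1.7

They were about 6.2 units apart before and 7.9 after — 1.7 units further apart.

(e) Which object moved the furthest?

the orange cylinder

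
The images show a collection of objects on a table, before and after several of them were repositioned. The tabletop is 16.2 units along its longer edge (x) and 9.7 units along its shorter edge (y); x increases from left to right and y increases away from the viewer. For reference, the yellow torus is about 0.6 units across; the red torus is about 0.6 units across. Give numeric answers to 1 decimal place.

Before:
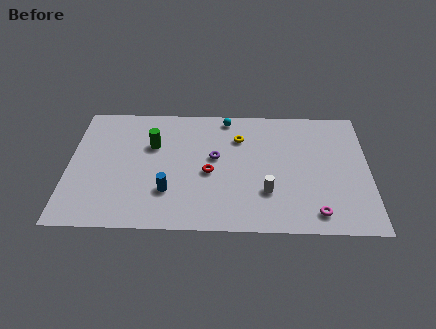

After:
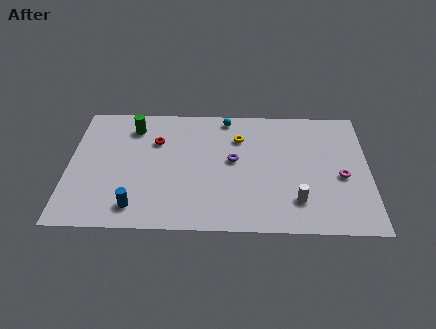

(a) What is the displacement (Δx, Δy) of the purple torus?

(1.0, -0.2)

The purple torus was at about (7.9, 5.5) and moved to about (8.9, 5.3).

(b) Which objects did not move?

the cyan sphere and the yellow torus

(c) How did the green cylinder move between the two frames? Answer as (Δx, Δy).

(-1.1, 1.4)

From the two frames, the green cylinder sits at roughly (4.5, 6.4) before and (3.4, 7.8) after.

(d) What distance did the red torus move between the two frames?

3.8

The red torus moved from about (7.6, 4.3) to (4.7, 6.7), a distance of √(2.9² + 2.4²) ≈ 3.8.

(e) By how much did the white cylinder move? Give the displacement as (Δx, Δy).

(1.6, -0.6)

From the two frames, the white cylinder sits at roughly (10.7, 2.9) before and (12.3, 2.3) after.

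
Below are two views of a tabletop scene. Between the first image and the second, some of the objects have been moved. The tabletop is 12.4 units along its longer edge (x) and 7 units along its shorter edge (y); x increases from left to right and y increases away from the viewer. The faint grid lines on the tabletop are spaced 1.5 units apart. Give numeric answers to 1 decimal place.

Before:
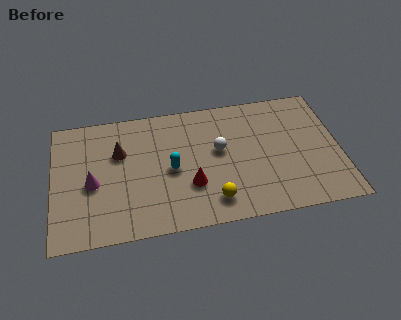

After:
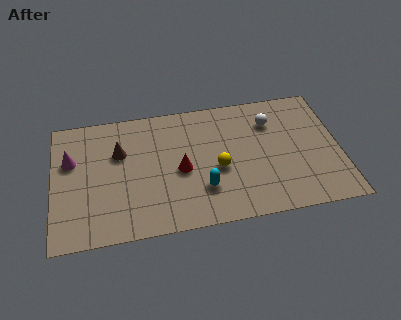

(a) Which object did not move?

the brown cone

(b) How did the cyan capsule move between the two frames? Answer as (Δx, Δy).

(1.3, -1.3)

From the two frames, the cyan capsule sits at roughly (5.1, 3.3) before and (6.4, 2.0) after.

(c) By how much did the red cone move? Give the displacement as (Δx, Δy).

(-0.4, 0.9)

The red cone started near (5.9, 2.3) and ended near (5.5, 3.2).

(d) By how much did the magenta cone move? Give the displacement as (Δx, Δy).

(-0.9, 1.4)

The magenta cone started near (1.7, 3.1) and ended near (0.8, 4.5).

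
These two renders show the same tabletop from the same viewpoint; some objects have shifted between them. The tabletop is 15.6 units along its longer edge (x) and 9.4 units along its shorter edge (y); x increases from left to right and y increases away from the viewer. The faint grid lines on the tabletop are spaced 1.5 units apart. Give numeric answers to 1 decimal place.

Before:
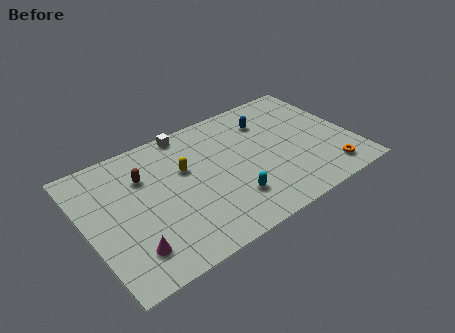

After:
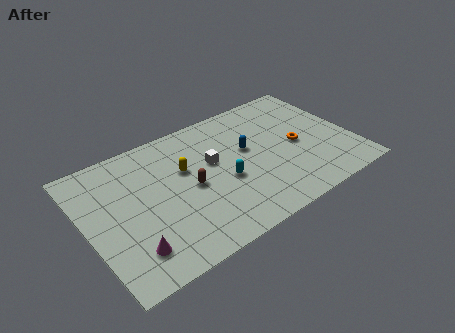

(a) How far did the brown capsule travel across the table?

3.2

The brown capsule moved from about (3.6, 6.6) to (6.0, 4.5), a distance of √(2.4² + 2.1²) ≈ 3.2.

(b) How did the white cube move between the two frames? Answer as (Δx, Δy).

(1.0, -3.0)

The white cube was at about (6.5, 8.6) and moved to about (7.5, 5.6).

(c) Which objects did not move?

the magenta cone and the yellow capsule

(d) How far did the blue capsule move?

2.2

The blue capsule was near (11.1, 7.1) before and (9.6, 5.5) after, so it travelled √(1.5² + 1.6²) ≈ 2.2 units.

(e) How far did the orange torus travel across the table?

3.2

The orange torus moved from about (13.7, 1.5) to (12.4, 4.4), a distance of √(1.3² + 2.9²) ≈ 3.2.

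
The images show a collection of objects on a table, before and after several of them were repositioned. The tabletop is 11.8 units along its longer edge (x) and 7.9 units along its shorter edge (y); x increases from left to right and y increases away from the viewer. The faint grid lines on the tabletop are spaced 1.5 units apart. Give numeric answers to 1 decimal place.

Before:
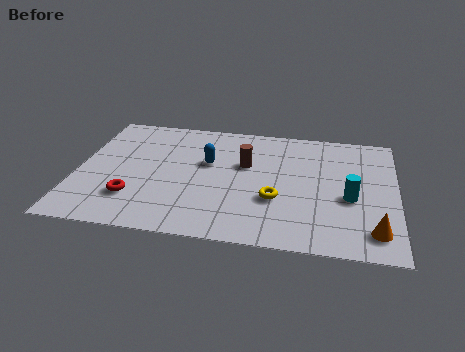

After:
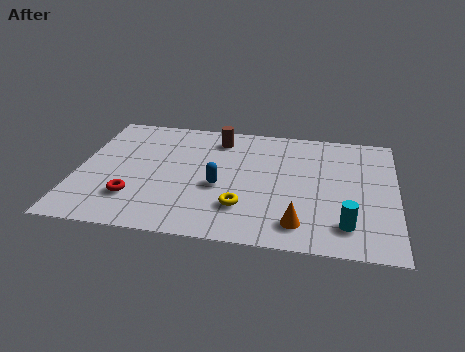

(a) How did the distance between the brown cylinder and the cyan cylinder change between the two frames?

+2.7

The distance was about 4.2 in the first image and 6.9 in the second, so they moved 2.7 units further apart.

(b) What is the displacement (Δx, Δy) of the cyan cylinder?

(-0.1, -1.7)

From the two frames, the cyan cylinder sits at roughly (10.1, 3.3) before and (10.0, 1.6) after.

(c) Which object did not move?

the red torus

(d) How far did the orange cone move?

2.7

The orange cone moved from about (11.0, 1.4) to (8.3, 1.4), a distance of √(2.7² + 0.0²) ≈ 2.7.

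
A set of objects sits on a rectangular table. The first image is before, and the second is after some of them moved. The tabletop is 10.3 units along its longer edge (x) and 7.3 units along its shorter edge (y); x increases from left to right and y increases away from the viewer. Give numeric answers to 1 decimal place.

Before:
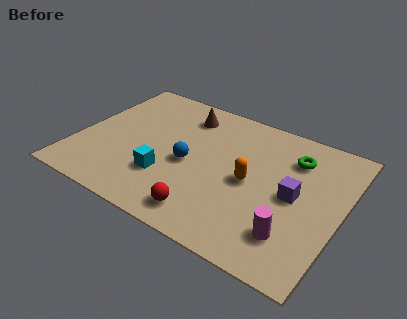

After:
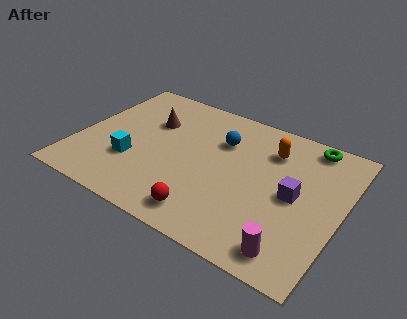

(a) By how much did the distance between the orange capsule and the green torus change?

-0.7

They were about 2.4 units apart before and 1.7 after — 0.7 units closer together.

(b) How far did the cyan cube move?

1.4

The cyan cube moved from about (3.7, 2.2) to (2.3, 2.4), a distance of √(1.4² + 0.2²) ≈ 1.4.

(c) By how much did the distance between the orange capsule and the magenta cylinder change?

+2.1

They were about 2.6 units apart before and 4.7 after — 2.1 units further apart.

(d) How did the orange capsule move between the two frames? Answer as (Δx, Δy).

(0.5, 2.0)

From the two frames, the orange capsule sits at roughly (6.8, 3.5) before and (7.3, 5.5) after.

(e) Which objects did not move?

the red sphere and the purple cube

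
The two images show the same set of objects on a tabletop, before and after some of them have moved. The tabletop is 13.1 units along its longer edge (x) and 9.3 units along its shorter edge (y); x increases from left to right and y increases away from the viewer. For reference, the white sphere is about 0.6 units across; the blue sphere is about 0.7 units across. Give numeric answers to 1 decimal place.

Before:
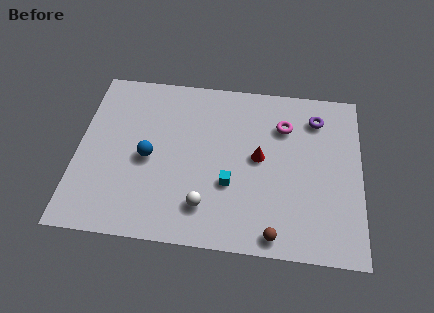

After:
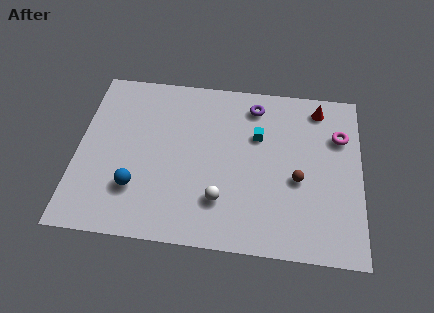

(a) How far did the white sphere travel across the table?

0.8

The white sphere was near (6.0, 2.0) before and (6.7, 2.4) after, so it travelled √(0.7² + 0.4²) ≈ 0.8 units.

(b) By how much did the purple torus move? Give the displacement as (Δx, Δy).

(-2.9, 0.4)

The purple torus started near (11.0, 7.4) and ended near (8.1, 7.8).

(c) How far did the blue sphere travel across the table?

1.8

The blue sphere moved from about (3.3, 4.3) to (2.8, 2.6), a distance of √(0.5² + 1.7²) ≈ 1.8.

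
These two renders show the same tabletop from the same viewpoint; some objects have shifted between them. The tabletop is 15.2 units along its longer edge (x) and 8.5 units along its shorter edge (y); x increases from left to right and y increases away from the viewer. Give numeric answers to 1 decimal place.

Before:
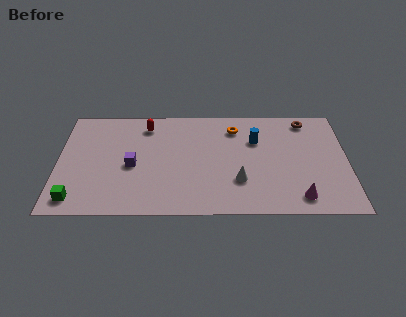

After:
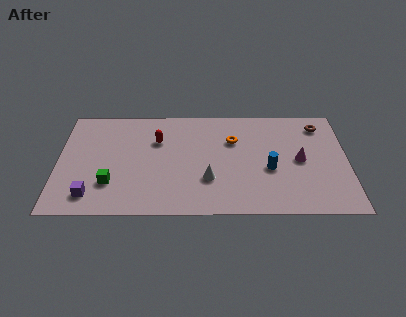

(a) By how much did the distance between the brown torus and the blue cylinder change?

+1.3

They were about 3.1 units apart before and 4.4 after — 1.3 units further apart.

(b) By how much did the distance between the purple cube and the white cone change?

+0.5

The distance was about 5.7 in the first image and 6.2 in the second, so they moved 0.5 units further apart.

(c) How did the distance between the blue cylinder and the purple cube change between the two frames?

+2.7

Before: roughly 6.8 units apart; after: 9.5. That's 2.7 units further apart.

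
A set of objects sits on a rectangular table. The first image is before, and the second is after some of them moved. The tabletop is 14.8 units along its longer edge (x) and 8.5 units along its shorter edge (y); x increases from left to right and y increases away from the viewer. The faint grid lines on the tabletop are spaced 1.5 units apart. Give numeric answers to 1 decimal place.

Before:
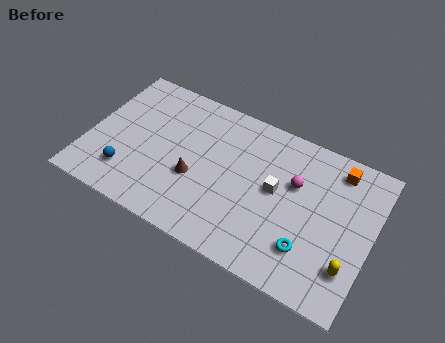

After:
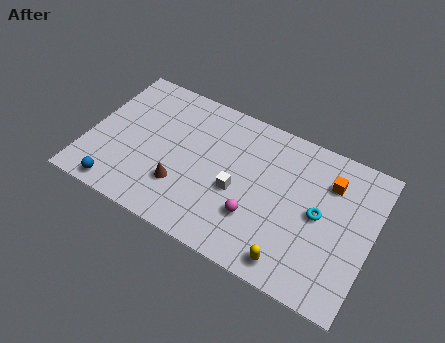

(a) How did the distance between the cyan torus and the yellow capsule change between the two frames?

+1.3

The distance was about 2.1 in the first image and 3.4 in the second, so they moved 1.3 units further apart.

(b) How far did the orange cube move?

0.9

The orange cube moved from about (12.7, 7.2) to (12.4, 6.3), a distance of √(0.3² + 0.9²) ≈ 0.9.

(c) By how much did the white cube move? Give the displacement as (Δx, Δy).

(-1.9, -1.0)

The white cube started near (9.8, 4.6) and ended near (7.9, 3.6).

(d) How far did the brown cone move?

1.0

From (5.7, 3.3) to (5.1, 2.5), the brown cone covered √(0.6² + 0.8²) ≈ 1.0 units.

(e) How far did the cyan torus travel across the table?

2.1

From (11.8, 2.2) to (12.1, 4.3), the cyan torus covered √(0.3² + 2.1²) ≈ 2.1 units.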